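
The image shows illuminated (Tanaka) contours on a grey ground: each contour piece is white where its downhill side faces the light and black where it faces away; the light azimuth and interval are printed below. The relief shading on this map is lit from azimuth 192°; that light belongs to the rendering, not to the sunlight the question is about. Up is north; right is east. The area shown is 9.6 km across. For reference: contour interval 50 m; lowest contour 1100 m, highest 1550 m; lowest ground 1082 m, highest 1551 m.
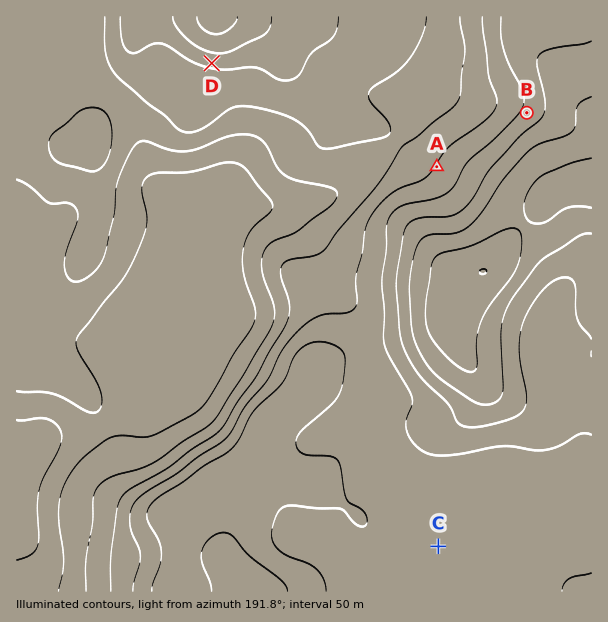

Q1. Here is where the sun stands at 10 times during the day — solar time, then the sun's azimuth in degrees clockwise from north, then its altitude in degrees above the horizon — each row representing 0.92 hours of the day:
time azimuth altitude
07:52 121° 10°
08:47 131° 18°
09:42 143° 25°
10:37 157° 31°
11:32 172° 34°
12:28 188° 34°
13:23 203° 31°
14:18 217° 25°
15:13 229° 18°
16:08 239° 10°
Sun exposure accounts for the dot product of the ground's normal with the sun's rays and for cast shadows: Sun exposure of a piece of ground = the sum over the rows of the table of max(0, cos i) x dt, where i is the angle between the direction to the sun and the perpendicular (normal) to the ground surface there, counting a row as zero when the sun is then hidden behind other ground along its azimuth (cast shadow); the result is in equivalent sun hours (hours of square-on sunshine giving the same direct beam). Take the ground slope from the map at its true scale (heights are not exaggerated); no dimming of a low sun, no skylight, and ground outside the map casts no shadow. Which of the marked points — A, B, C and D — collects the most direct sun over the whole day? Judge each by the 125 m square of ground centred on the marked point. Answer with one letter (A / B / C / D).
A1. D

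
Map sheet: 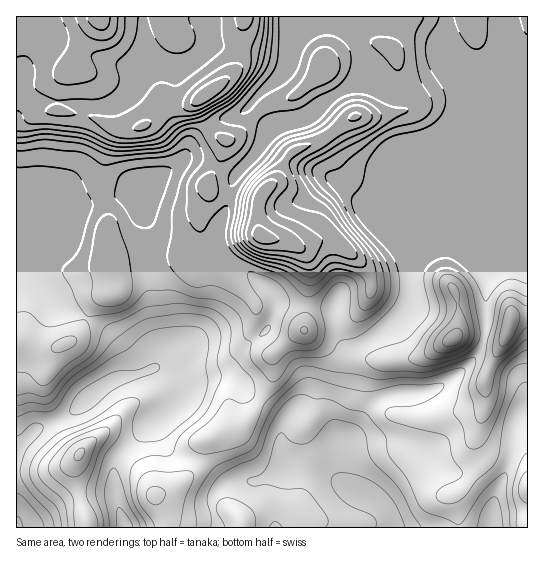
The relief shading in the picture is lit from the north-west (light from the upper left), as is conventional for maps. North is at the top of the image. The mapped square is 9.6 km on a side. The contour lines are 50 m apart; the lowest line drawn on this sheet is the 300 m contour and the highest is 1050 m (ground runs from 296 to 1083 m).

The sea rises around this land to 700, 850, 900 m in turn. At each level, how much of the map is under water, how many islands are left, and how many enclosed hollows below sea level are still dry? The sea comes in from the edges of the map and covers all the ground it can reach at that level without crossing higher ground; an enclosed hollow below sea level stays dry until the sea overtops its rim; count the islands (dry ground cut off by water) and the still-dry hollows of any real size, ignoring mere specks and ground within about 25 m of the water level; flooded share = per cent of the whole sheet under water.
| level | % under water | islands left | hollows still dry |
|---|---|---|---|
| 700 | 76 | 2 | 0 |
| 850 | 87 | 1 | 0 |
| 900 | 92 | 1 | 0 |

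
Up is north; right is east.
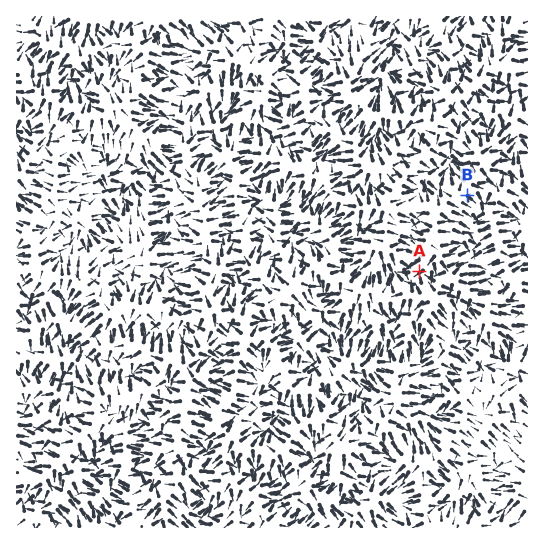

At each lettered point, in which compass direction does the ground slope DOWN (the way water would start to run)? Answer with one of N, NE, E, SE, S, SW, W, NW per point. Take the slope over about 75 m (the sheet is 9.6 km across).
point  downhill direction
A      SW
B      SE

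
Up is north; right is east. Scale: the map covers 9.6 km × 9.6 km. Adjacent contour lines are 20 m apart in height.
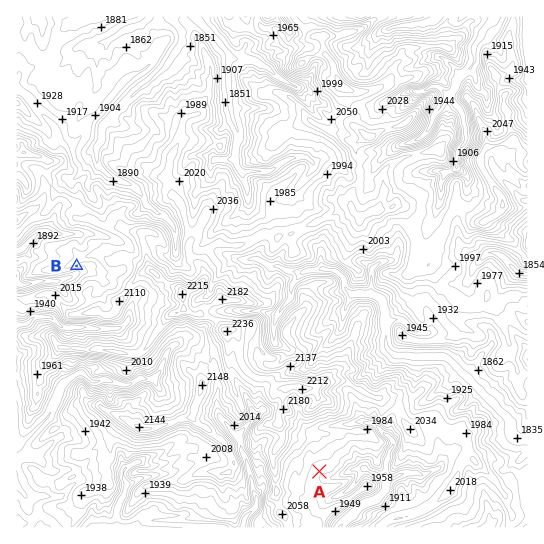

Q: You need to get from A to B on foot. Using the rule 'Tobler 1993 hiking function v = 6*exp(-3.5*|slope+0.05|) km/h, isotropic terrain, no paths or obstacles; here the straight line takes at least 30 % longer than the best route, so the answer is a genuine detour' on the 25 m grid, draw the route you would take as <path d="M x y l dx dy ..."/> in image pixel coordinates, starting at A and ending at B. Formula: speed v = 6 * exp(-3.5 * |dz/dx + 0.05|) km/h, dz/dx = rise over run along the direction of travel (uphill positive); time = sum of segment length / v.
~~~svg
<path d="M319 471l-2-1-8-8-3-1-3-3-13-27 0-5-1-3-4-4-6-10 0-4-1-3-5 0-3-1-1-2-6-10-1-2-8-4-13-13-7-13-7-7-4-8-4-4-1-3-3-2-1-3 1-5-2-4-8-4-3 0-11-6-6-6-3-2-3-2-5-3-3-7-12-6-2 0-3-2-3-2-2-2-8 0-3 2-1 0-3-2-11 0-26-13-4-3-11 0-5 3"/>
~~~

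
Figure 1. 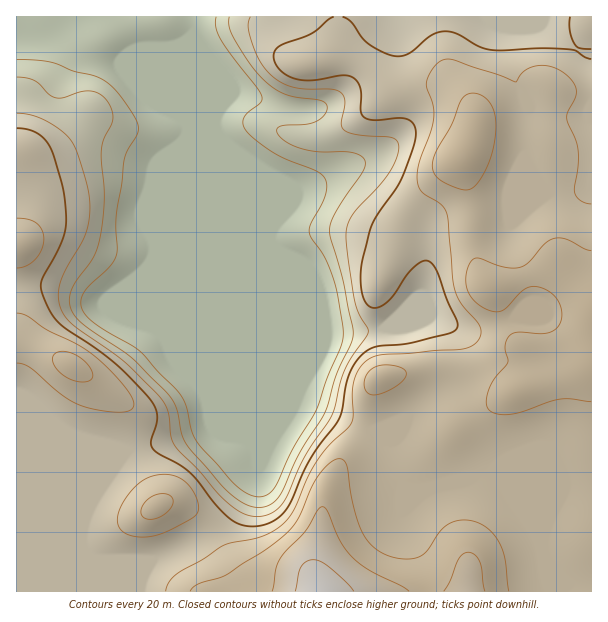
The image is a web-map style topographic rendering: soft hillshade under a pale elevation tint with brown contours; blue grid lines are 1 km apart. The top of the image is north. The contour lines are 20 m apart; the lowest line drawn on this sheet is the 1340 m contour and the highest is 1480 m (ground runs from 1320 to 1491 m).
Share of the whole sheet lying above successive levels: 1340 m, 76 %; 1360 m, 70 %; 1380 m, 65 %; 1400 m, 56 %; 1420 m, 36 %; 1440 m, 11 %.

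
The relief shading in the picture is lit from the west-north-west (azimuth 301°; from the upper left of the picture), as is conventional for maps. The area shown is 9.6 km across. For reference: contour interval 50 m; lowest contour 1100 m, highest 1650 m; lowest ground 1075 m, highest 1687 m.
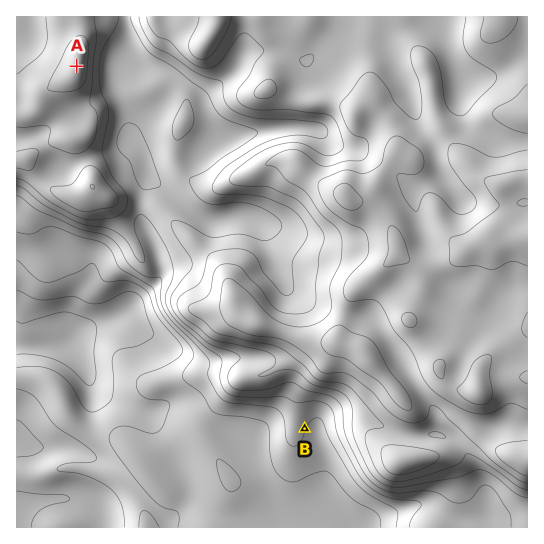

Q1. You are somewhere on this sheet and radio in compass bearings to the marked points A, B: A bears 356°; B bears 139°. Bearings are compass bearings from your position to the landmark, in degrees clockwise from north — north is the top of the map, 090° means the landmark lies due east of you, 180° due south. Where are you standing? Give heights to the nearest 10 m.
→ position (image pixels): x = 84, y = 175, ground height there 1470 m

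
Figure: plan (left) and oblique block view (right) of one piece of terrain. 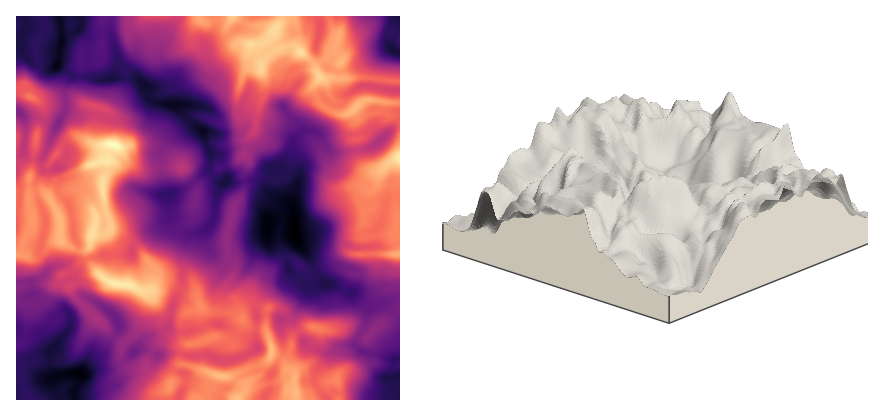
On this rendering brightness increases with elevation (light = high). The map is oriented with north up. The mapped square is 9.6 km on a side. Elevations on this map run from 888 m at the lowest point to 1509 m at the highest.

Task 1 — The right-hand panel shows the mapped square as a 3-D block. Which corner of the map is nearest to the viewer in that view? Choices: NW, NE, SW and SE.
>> SW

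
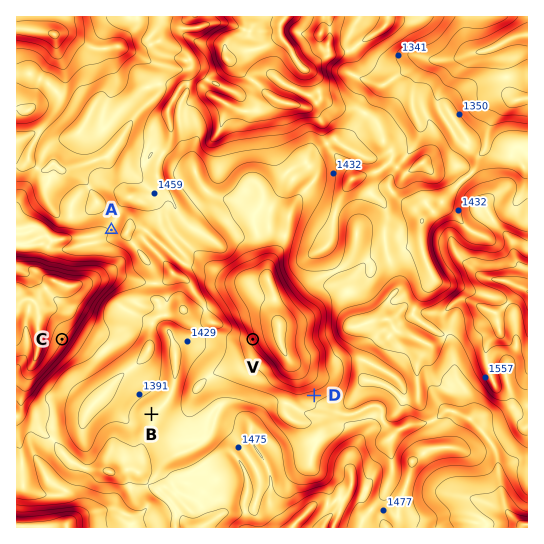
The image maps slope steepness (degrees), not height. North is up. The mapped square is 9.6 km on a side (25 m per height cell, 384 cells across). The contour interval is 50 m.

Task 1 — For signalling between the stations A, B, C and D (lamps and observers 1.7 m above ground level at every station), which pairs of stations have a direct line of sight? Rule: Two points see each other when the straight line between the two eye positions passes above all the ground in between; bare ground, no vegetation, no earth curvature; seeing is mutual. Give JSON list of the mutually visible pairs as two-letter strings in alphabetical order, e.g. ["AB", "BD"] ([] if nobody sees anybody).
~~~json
["BC", "CD"]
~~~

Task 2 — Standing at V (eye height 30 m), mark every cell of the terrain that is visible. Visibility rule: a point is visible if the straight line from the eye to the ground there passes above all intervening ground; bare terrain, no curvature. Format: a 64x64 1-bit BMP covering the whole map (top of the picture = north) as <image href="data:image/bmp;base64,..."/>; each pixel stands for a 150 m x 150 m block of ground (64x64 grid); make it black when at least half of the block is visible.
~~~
<image width="64" height="64" href="data:image/bmp;base64,Qk0+AgAAAAAAAD4AAAAoAAAAQAAAAEAAAAABAAEAAAAAAAACAAATCwAAEwsAAAIAAAAAAAAA////AAAAAAAAAAAAAAAAAAAAAAAQAAAAAAAAABgAAAAAAAAAHAAAAAAAAAAPAAAAAAAAAAPAAAAAAAAAAcAAAAAAAAABwAAAAAAAAAPAQAAAAAAAAcAAAAAAAAAB4AAAAAAAAADgAAAAAAAAACAAAAAAAAYBgAAAAAAADg8AAAAAAAAeH8AAAAAAAB//wAAAAAAAH//gAAAAAAAAf+AAAAAAAAZ/4AAAAAAAD/9gAAAAAAAP/+AAAAAAAA//4AAAAAAAH//AAAAAAAA//4AAAAAAAD//gAAAAAAAP/+AAAAAAAA//4AAAAAAAAf/AAAAAAAAD/8AAAAAAAJ//AAAAAAAA//4AAAAAAAD//wAAAAAAAf//gAAAAAAA//gAAAAAAADn+AAAAAAAAABgAAAAAAAAAAAAAAAAAAAAAAAAAAAAAAAAAAAAAAAAAAAAAAAAAAAAHAAAAAAAAAAcAAAAAAAAABQAAAAAAAAAIAAAAAAAAADwAAAAAAAAD/GAAAAAAAA/+YAAAAAAAD/9gAAAAAAAH/+AAAAAAAAP/+AAAAAAAA//YAAAAAAACH5AAAAAAAAAQAAAAAAAAAAAAAAAAAAAAAAAAAAAAAAAAAAAAAAAAAAAAAAAAAAAAAAAAAAAAAAAAAAAAAAAAAAAAAAAAAAAAAAAAAAAAAAAAAAAAAAAAAAAAAAAA=="/>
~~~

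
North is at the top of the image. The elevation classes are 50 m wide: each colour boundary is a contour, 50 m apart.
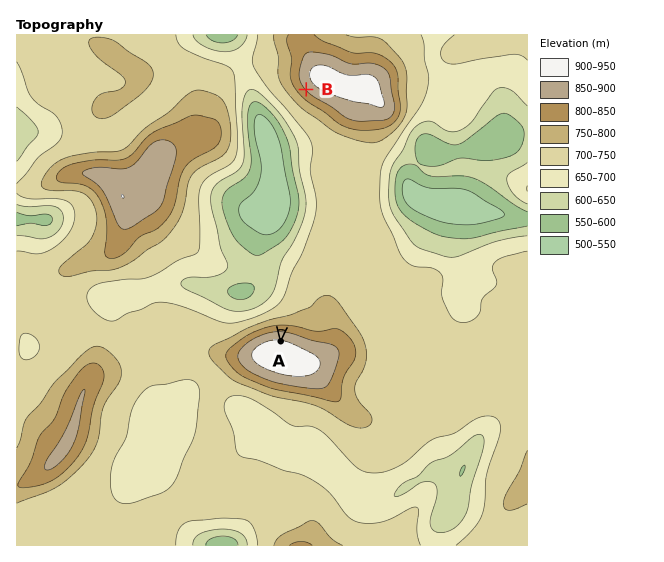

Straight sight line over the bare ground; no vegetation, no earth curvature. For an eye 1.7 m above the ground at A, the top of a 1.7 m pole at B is visible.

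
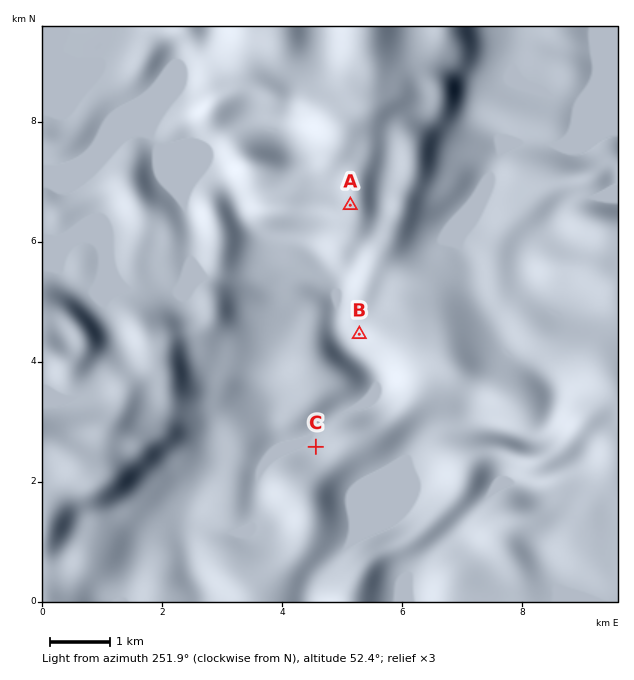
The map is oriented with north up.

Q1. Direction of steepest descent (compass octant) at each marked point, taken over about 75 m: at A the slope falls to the SW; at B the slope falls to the SW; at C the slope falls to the NW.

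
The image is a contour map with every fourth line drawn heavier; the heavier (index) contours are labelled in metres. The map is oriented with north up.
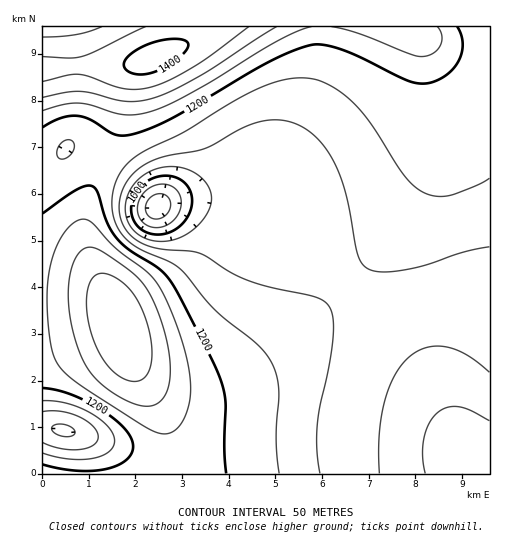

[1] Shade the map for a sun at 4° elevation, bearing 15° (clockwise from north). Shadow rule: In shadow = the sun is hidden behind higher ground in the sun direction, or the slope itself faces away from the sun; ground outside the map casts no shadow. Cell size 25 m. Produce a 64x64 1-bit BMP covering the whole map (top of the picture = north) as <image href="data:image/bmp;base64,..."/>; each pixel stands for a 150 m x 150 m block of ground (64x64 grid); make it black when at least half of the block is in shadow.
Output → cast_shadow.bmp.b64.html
<image width="64" height="64" href="data:image/bmp;base64,Qk0+AgAAAAAAAD4AAAAoAAAAQAAAAEAAAAABAAEAAAAAAAACAAATCwAAEwsAAAIAAAAAAAAA////AAAAAAAD4AAAAAAAAB/4AAAAAAAAP/wAAAAAAAD//gAAAAAAAP//AAAAAAAA//+AAAAAAAD//4AAAAAAAP//gAAAAAAA//+AAAAAAAD//wAAAAAAAP//AAAAAAAA//4AAAAAAAD//AAAAAAAAP/4AAAAAAAAP/AAAAAAAAAP4AAAAAAAAAfAAAAAAAAAB8AAAAAAAAAHgAAAAAAAAAcAAAAAAAAAAAAAAAAAAAAAAAAAAAAAAAAAAAAAAAAAAAAAAAAAAAAAAAAAAAAAAAAAAAAAAAAAAAAAAAAAAAAAAAAAAAAAAAAAAAAAAAAAAAAAAAAAAAAAAAAAAAAAAAAAAAAAAAAAAAAAAAAAAAAAB+AAAAAAAAAf+AAAAAAAAD/8AAAAAAAAP/4AAAAAAAB//wAAAAAAAP//AAAAAAAA//+AAAAAAAP//8AAAAAA////4AAAAAD////wAAAAAP////gAAAAA/////AAAAAD////+AAAAAP////8AAAAA/////4AAAAD/////wAAAAP/////gAAAA/////+AAAAD//////+AAAP///////AAA////////+AD////////8AP////////4A/////////wAAH///////AAAAf/////8AAAAH/////wAAAAH////+AAAAAH////AAAAAAH///wAAAAAAH//8AAA=="/>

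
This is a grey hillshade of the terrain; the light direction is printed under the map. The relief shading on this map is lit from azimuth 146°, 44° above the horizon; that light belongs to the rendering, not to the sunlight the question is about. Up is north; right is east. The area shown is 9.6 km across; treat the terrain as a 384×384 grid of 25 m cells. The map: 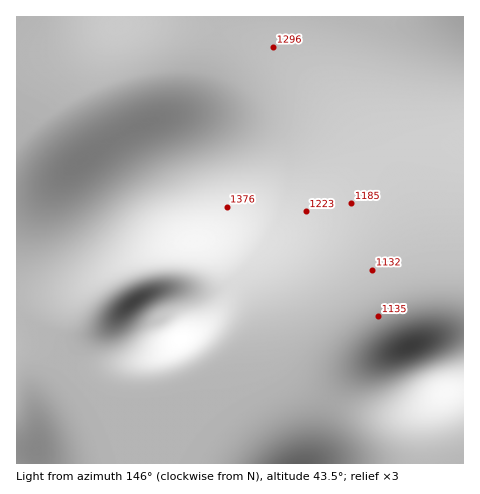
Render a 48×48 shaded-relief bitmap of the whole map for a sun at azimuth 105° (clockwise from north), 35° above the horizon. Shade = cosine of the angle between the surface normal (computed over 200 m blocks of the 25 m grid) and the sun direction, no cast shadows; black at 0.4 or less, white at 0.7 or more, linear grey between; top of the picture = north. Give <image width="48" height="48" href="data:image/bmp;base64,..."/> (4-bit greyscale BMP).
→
<image width="48" height="48" href="data:image/bmp;base64,Qk32BAAAAAAAAHYAAAAoAAAAMAAAADAAAAABAAQAAAAAAIAEAAATCwAAEwsAABAAAAAAAAAAAAAAABEREQAiIiIAMzMzAERERABVVVUAZmZmAHd3dwCIiIgAmZmZAKqqqgC7u7sAzMzMAN3d3QDu7u4A////AIdmVneImZmZmZmIh3ZlVVVniaq7uqqpmXdVVniImZmZmZmIiHdmVVZniZqqqqqpmXZEVniImZmZmZmYiId3ZmZ3iJmqqqqqqWVEVniJmZmZmZmZiIiHd3d3iImaqqqqqlQ0VniJmZmZmZmZmIiIh3d3iIiZmqu7u0Q0V4iJmZmZmZmZmYiIiIh3d3eImqvMzERFZ4iZmZmZmZmZmZmIiIh3d2Z3iavN3URFd4iZmZmZmZmZmZmYiIh3ZlVWeJvN7kRWeImZmZmZmZmZmZmZiIh3ZVREVorN71VniIiZmZqqqZmZmZmZmIiHZUMzNWm972Z3iIiIiZq7u6mZmZmZmYiHZUMiI1eb3nd4iIh3d5q93cupmZmZmYiHdlQyIjV5vHeIiIdlRXm9//3KmZmZmZiIdmVDIjRomoiIiIZTI1it///sqZmZmZmIh3ZUQ0RXiYiJmIZCATab3//+ypmZmZmYiHdmVVVmeIiJmIdCACWJvv//26mZmZmZmIh3ZmZneIiIiIdjAANorf//26qZmZmZmZiIh3d4iIiIiIh1MQFHnO//26qqqpmZmZmYiIiIiIiIiIiHZCI2is7uy7qqqqqpmZmZmYiImXd3eIiIh2VWis3dy7qqqqqqmZmZmZmZmXd3d3iImYiJq8zMy7qqqqqqqpmZmZmZmWZmZnd4mZqrvMzcy7u7u7qqqqmZmZmZmWZVVmZ4iaq7zN3dzMu7u7uqqqqZmZmZmVVVVVZniZq8zd3d3cy7u7u6qqqZmZmZmVREREVmeJq8zd3u3dzLu7u7qqqpmZmZmUQzM0RWeJq7zd7u7t3Mu7u7uqqpmZmZmUMzIzRFZ4mrzd3u7t3cy7u7uqqqmZmZmTMiIiNFZ4mrzN3u7u3cy7u7uqqqmZmZmTMiIiM0VomrvM3e7u3cy7u7uqqqmZmZmTMiEiI0Vniau83d3t3cy7u7uqqqmZmZmTMiEiI0Vniaq8zd3d3cy7u7qqqqmZmZmUMiIiI0VniJqrzN3d3cy7u7qqqqmZmZmUQyIiM0VWeJmrvMzd3Mu7u6qqqqmZmZmkQzMzM0VWeImau8zMzMu7qqqqqpmZmZqlVEMzREVWd4iaq7vMy7uqqqqqqZmZmZqlVURERFVmd4iZqqu7u7qqqqqpmZmZmZmlZlVVVVZmd4iJmqqruqqqqqqZmZmZmZmWZmZmZmZ3d4iImZqqqqqqqZmZmZmZmZmWZmd3d3d4iIiImZmZmZmZmZmZmZmZmZmWZnd4iIiIiIiIiZmZmZmZmZmZmZmZmZmWZ3eIiZmZmZmIiImZmZmZmZmZmZmZmZmWd3iImaqqqZmZiIiImZmZmZmZmZmZmZmXd3iJmaqqqqmZiIiIiZmZmZmZmZmZmZmXd4iJmqqqqqmZiIiIiJmZmZmZmZmZmZmXd4iJmqu7qqmZiIiIiImZmZmZmZmZmZmXd4iJqqu7uqmZiIiIiImZmZmZmZmZmZmXd4iZqru7uqmZiIiIiImZmZmZmZmZmZmXd4iZqru7uqmZiIiIiJmZmZmZmZmqqqqg=="/>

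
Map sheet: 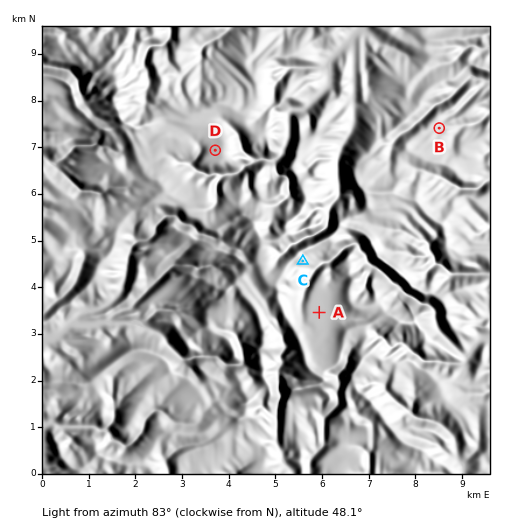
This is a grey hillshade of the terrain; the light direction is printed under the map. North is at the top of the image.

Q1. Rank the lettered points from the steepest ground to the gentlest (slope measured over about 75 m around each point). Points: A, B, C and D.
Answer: C B D A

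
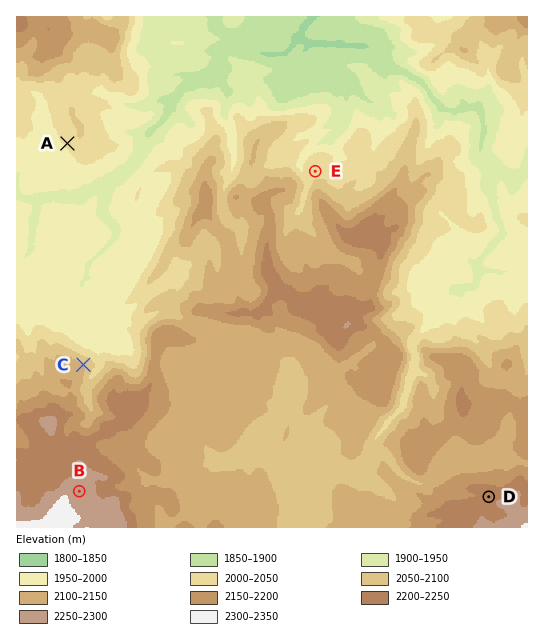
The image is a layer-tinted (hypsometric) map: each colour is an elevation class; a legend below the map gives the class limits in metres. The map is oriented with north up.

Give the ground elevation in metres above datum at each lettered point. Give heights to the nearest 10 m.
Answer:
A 2010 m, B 2260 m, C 2100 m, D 2230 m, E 2050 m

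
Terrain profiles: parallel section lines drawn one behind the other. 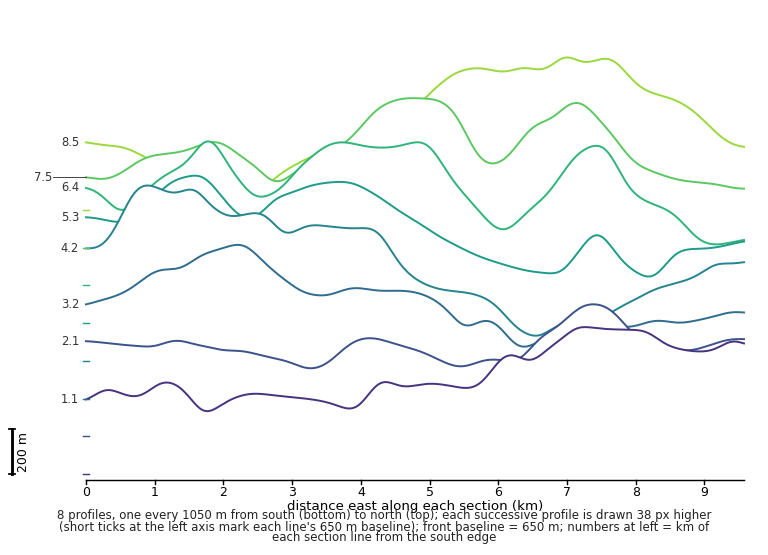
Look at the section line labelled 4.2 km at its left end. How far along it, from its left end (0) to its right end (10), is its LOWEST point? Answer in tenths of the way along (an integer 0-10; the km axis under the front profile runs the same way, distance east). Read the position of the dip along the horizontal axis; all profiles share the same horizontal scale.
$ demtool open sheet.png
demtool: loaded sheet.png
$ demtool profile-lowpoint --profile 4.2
7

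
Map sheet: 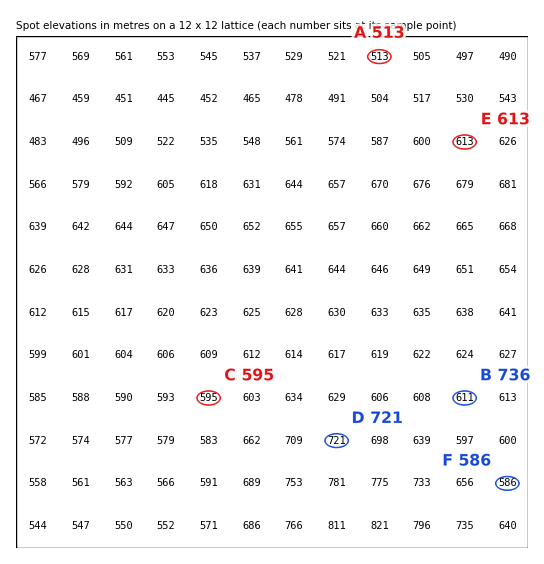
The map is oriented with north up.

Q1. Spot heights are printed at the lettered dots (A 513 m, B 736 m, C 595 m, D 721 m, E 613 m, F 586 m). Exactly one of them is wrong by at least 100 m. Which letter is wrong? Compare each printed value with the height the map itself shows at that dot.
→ B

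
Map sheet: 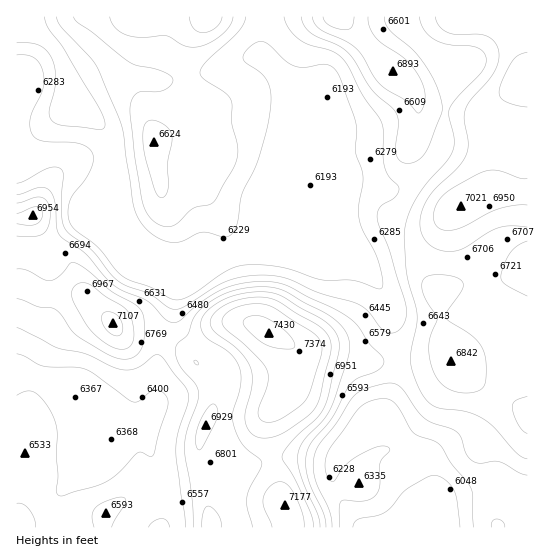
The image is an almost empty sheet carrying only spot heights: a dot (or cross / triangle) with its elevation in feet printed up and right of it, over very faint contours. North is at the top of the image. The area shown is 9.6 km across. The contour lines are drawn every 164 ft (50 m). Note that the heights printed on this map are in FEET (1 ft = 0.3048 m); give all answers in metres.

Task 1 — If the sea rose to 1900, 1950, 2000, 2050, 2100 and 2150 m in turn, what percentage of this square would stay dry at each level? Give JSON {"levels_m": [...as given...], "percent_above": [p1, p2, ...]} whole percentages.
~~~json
{"levels_m": [1900, 1950, 2000, 2050, 2100, 2150], "percent_above": [79, 60, 40, 24, 10, 5]}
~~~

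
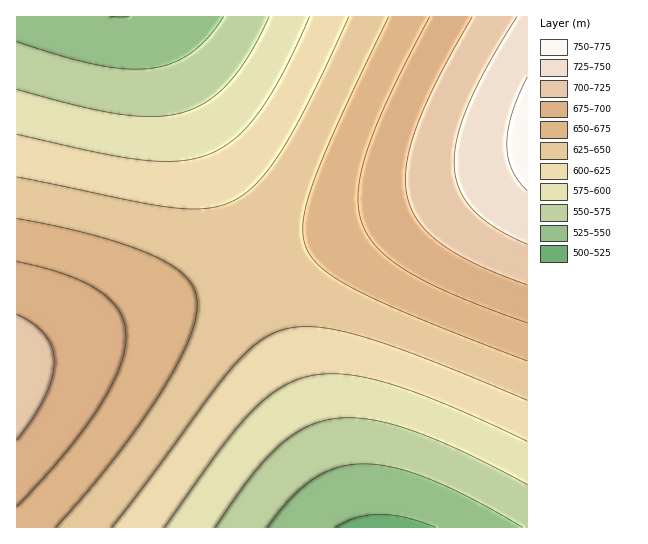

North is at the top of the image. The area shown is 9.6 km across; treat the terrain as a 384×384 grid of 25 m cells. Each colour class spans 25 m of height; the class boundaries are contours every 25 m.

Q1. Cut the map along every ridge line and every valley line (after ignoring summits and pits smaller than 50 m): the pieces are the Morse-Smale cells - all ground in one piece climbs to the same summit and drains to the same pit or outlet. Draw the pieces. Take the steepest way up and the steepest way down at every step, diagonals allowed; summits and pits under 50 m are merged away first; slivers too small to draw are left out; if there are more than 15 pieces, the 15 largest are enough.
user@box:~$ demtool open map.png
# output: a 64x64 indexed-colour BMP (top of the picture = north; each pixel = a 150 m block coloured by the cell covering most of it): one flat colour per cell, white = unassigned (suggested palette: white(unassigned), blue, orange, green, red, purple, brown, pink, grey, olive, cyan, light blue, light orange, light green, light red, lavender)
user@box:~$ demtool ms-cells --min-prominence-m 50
<image width="64" height="64" href="data:image/bmp;base64,Qk12CAAAAAAAAHYAAAAoAAAAQAAAAEAAAAABAAQAAAAAAAAIAAATCwAAEwsAABAAAAAAAAAA////ALR3HwAOf/8ALKAsACgn1gC9Z5QAS1aMAMJ34wB/f38AIr28AM++FwDox64AeLv/AIrfmACWmP8A1bDFADMzMzMzMzMzMzMzMzMzMzMzMzMzMxERERERERERERERMzMzMzMzMzMzMzMzMzMzMzMzMzMzEREREREREREREREzMzMzMzMzMzMzMzMzMzMzMzMzMzERERERERERERERETMzMzMzMzMzMzMzMzMzMzMzMzMzMRERERERERERERERMzMzMzMzMzMzMzMzMzMzMzMzMzMREREREREREREREREzMzMzMzMzMzMzMzMzMzMzMzMzMxERERERERERERERETMzMzMzMzMzMzMzMzMzMzMzMzMzERERERERERERERERMzMzMzMzMzMzMzMzMzMzMzMzMzEREREREREREREREREzMzMzMzMzMzMzMzMzMzMzMzMzMRERERERERERERERETMzMzMzMzMzMzMzMzMzMzMzMzMRERERERERERERERERMzMzMzMzMzMzMzMzMzMzMzMzMxEREREREREREREREREzMzMzMzMzMzMzMzMzMzMzMzMzERERERERERERERERETMzMzMzMzMzMzMzMzMzMzMzMzERERERERERERERERERMzMzMzMzMzMzMzMzMzMzMzMzMREREREREREREREREREzMzMzMzMzMzMzMzMzMzMzMzMxERERERERERERERERETMzMzMzMzMzMzMzMzMzMzMzMxERERERERERERERERERMzMzMzMzMzMzMzMzMzMzMzMzEREREREREREREREREREzMzMzMzMzMzMzMzMzMzMzMzERERERERERERERERERETMzMzMzMzMzMzMzMzMzMzMzMRERERERERERERERERERMzMzMzMzMzMzMzMzMzMzMzMxEREREREREREREREREREzMzMzMzMzMzMzMzMzMzMzMxEREREREREREREREREREUMzMzMzMzMzMzMzMzMzMzMzERERERERERERERERERERREQzMzMzMzMzMzMzMzMzMzERERERERERERERERERERFEREQzMzMzMzMzMzMzMzMzMREREREREREREREREREREURERERDMzMzMzMzMzMzMzMxERERERERERERERERERERRERERERDMzMzMzMzMzMzMxERERERERERERERERERERFEREREREREMzMzMzMzMzMzEREREREREREREREREREREUREREREREREQzMzMzMzMzERERERERERERERERERERERREREREREREREQzMzMzMzMRERERERERERERERERERERFERERERERERERERDMzMzMxEREREREREREREREREREREURERERERERERERERDMzMxERERERERERERERERERERERREREREREREREREREREMzERERERERERERERERERERERFEREREREREREREREREREMREREREREREREREREREREREUREREREREREREREREREQiIRERERERERERERERERERERRERERERERERERERERERCIiIhERERERERERERERERERFERERERERERERERERERCIiIiIhEREREREREREREREREUREREREREREREREREREIiIiIiIiERERERERERERERERREREREREREREREREREQiIiIiIiIiERERERERERERERFEREREREREREREREREQiIiIiIiIiIiIREREREREREREURERERERERERERERERCIiIiIiIiIiIiIRERERERERERRERERERERERERERERCIiIiIiIiIiIiIiIhERERERERFEREREREREREREREREIiIiIiIiIiIiIiIiIiEREREREUREREREREREREREREQiIiIiIiIiIiIiIiIiIiERERERREREREREREREREREQiIiIiIiIiIiIiIiIiIiIiIRERFERERERERERERERERCIiIiIiIiIiIiIiIiIiIiIiIREURERERERERERERERCIiIiIiIiIiIiIiIiIiIiIiIiIhREREREREREREREREIiIiIiIiIiIiIiIiIiIiIiIiIiJEREREREREREREREQiIiIiIiIiIiIiIiIiIiIiIiIiIkREREREREREREREQiIiIiIiIiIiIiIiIiIiIiIiIiIiRERERERERERERERCIiIiIiIiIiIiIiIiIiIiIiIiIiJEREREREREREREREIiIiIiIiIiIiIiIiIiIiIiIiIiIkREREREREREREREIiIiIiIiIiIiIiIiIiIiIiIiIiIiREREREREREREREQiIiIiIiIiIiIiIiIiIiIiIiIiIiJEREREREREREREQiIiIiIiIiIiIiIiIiIiIiIiIiIiIkRERERERERERERCIiIiIiIiIiIiIiIiIiIiIiIiIiIiREREREREREREREIiIiIiIiIiIiIiIiIiIiIiIiIiIiJEREREREREREREIiIiIiIiIiIiIiIiIiIiIiIiIiIiIkREREREREREREQiIiIiIiIiIiIiIiIiIiIiIiIiIiIiREREREREREREQiIiIiIiIiIiIiIiIiIiIiIiIiIiIiJERERERERERERCIiIiIiIiIiIiIiIiIiIiIiIiIiIiIkREREREREREREIiIiIiIiIiIiIiIiIiIiIiIiIiIiIiREREREREREREIiIiIiIiIiIiIiIiIiIiIiIiIiIiIiJEREREREREREQiIiIiIiIiIiIiIiIiIiIiIiIiIiIiIkREREREREREQiIiIiIiIiIiIiIiIiIiIiIiIiIiIiIi"/>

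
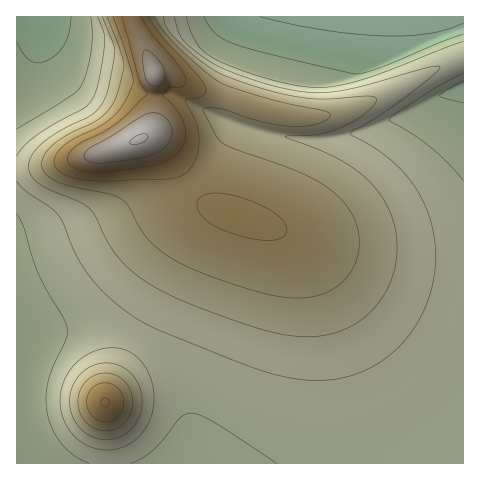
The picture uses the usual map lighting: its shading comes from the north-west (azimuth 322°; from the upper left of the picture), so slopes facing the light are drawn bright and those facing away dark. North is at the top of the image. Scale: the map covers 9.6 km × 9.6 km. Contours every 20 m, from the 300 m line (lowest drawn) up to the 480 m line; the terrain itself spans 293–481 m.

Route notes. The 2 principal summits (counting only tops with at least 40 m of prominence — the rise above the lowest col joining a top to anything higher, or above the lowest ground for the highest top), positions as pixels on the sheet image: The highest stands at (139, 139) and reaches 481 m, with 188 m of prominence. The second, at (105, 403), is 441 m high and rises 86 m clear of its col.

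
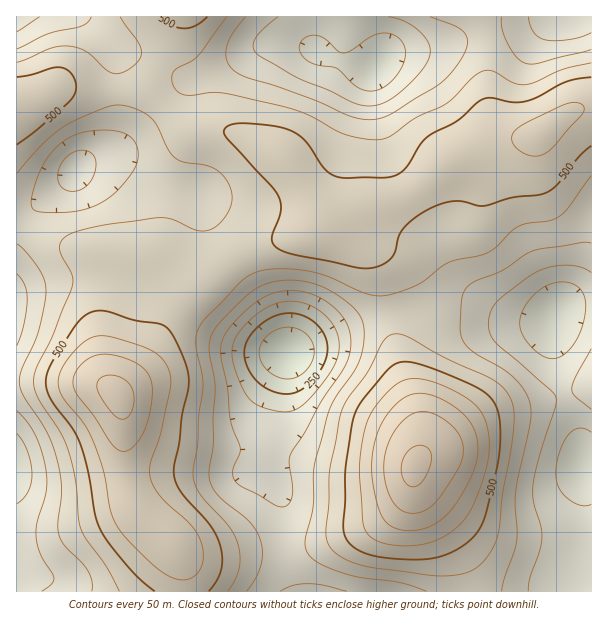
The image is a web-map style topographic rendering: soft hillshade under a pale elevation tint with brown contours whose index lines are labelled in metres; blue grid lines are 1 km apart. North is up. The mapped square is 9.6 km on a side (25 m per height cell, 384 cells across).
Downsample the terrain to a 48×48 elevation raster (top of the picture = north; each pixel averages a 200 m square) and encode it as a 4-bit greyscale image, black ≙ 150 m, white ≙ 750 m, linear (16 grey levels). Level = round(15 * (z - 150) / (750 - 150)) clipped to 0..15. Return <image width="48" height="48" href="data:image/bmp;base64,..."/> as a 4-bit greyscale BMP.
<image width="48" height="48" href="data:image/bmp;base64,Qk32BAAAAAAAAHYAAAAoAAAAMAAAADAAAAABAAQAAAAAAIAEAAATCwAAEwsAABAAAAAAAAAAAAAAABEREQAiIiIAMzMzAERERABVVVUAZmZmAHd3dwCIiIgAmZmZAKqqqgC7u7sAzMzMAN3d3QDu7u4A////AEVVVmeImZqpmHZlVVVVVmZmd3d3ZlVEREVVVneJmqqqmHdmVWZmd3d3iId3ZlVEREVVZniJqru6mIdmZmZ3iIiJiIiHdlVUREVWZ3iaq7u6mIdmZmeImZqqmZiIdmVUREVmd4mqu7uqmHdmZmeJmqu7qqmIdmVUREVmeImru7upiHZmVmeJqrvMu6qYdmVUREVWeJqru6qZh2ZlVWeJq7zMzLqYdmVURERWeJq7uqmYdmVVVWeJq83d3LupdlVERDRWeJq7uqmHZlVVVWeJq83u3cuphlVEMzRWeJq7qpmHZVVVVWeJq83u7cy5h2VDMzRWeJq7qpmHZVVVVWeJq83u7dy6h2VDMzRWiau7upmHZVVVVWeJq83u7dy6h2VEM0VniavMuqmHZVVVVWZ4q83e7dy6l2VUM0VnibvMu6mHZVVVVVZ4mszd3dy6l2ZURFZ4mrzMy6mHZVRERFZ4mrzN3MuqmHZVRGeJq8zdy6mHZURDNEV4mqvMzLuph3ZVVWeKvM3dy6mYZUQzMzVniaq7u6qZh2ZVVWiavM3cy6qYZUMiIiRWeJqqqpmIdmVVVmeavMzMu6mXZTIhESNFeImZmYh3ZlVEVWeJq7y7uqmHZDIQABI1Z4iYiHdmZURERVZ4mru6qpmHZDIRABI0Z4iId3ZlVEQzRVZ4maqpmZmHZUMhERI1Z3d3d2ZlVEMzNFZ4iZmZmZiIdlQyIiNFZ3d3d2ZVRDMzNFZniJmYiJmId2VDMzRWZ3d3d2ZlVEMzNFVniIiIiImYh3ZURFVmd3d3d3ZlVUMzNFZneIiIiIiZiHdmZmZ3iIiHd3ZmVVRERFZneIiIiIiIiIh3d3iIiYiIh3d2ZlVERWZ3iIiIiIiIiIiIiImZmZmIiHd3dmZVVWd3iIiIiIiIiIiJmZmZmZmYiIiId2ZmZmd3iIiIiIiIiIiZmaqpmZmYiIiIh3d3Zmd3d3iIiIh3eIiJmaqpmZmZiIiIiHd3d2ZmZ3d3d3d3d4iJmaqpmZmZmZmZiIiId2ZmZmZ3d3d3d4iJmZmZmZmZmZmZmYiId3ZlVVZmd3d3d4iJmZmZmZmZmZmZmZmYh3ZlVVZmZ3d3eIiZmZmZmZmZmpmZmZmZiIdlVVVmZ3d3iImZqZmYiIiZmqqqqqqpmId2VVVmZ3iIiJmZqZmIiIiJmqqqqqqqmZh3ZmZmd4iIiZmZmZiIiIiJmaqqqqqqmZmIdmZmd4iImZmZmYiHd3eImZmqqqqqqqmYh3d3eIiIiZmIiId3Zmd4iJmZqqqqqqqZmIh4iIiIiIiId3ZmVVZnd4iZmZmqqqmZmIiIiIh4iHd3dmZVREVWZ3iJiImZqpmZmYiIiId3d3ZmZVVEQzRVZneIh3iJmYmZmIh4iId3d2ZlVEREMzNFVmd3d3d4iHiIiId3iIiHdmVVREREMzNEVWZ3dmZmd2d3d3d3iIiIdmVVREREQzNEVWZ3ZmVVZlZmd3d3iIiId2VVRERERERFVmZ3ZlVVVVVWZmd4iJmZh2ZVVERFVVVVZmd3ZlVERA=="/>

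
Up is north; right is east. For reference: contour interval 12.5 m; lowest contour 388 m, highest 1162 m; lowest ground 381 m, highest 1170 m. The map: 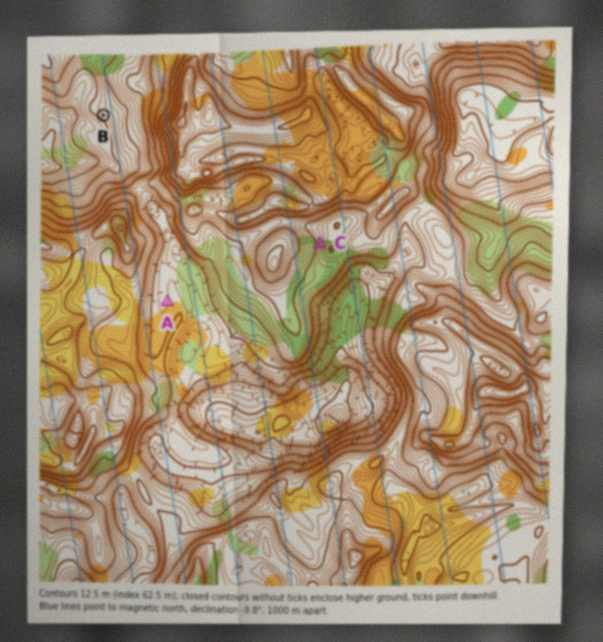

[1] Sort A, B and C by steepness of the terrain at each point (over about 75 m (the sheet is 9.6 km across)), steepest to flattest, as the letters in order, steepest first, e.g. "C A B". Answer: C B A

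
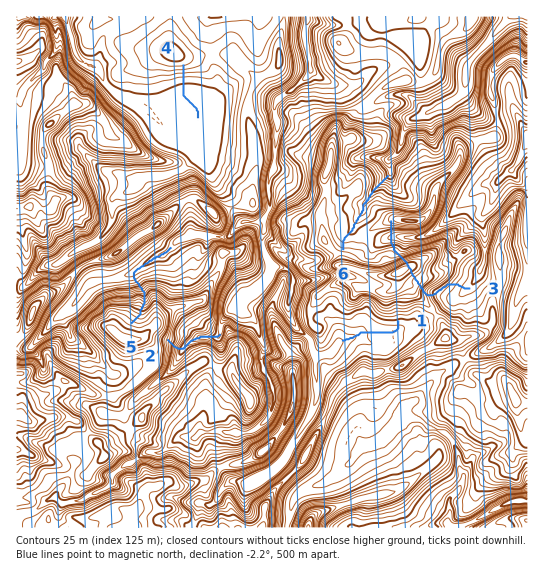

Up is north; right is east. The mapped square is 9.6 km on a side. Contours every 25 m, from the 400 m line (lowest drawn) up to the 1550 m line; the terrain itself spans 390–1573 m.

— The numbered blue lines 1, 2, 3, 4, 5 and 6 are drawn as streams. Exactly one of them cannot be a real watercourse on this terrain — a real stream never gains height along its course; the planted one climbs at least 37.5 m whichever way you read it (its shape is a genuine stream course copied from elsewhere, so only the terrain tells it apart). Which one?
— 3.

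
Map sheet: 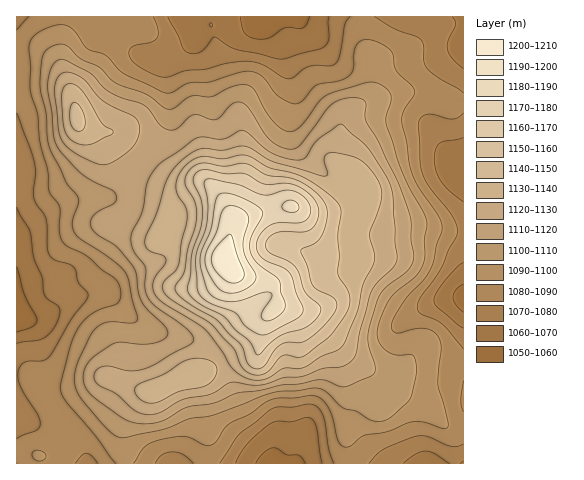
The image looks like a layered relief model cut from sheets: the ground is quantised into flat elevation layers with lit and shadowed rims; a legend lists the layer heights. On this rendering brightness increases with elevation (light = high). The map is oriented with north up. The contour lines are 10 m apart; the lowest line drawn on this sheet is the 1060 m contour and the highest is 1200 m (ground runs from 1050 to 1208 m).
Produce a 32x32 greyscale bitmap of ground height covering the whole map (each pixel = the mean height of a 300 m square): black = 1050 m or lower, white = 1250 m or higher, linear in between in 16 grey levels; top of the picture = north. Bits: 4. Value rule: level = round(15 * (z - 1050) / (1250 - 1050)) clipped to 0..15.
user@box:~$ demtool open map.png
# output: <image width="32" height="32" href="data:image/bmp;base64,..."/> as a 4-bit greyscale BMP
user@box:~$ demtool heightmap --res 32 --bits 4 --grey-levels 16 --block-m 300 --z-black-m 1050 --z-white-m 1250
<image width="32" height="32" href="data:image/bmp;base64,Qk12AgAAAAAAAHYAAAAoAAAAIAAAACAAAAABAAQAAAAAAAACAAATCwAAEwsAABAAAAAAAAAAAAAAABEREQAiIiIAMzMzAERERABVVVUAZmZmAHd3dwCIiIgAmZmZAKqqqgC7u7sAzMzMAN3d3QDu7u4A////ADMzIjMzIiMiERERIzIiESIzMzM0MzMzMiERESMzIiIiIjMzRERDMzMiERIzMzMzMyIzNEVVVERDMiIiNERDMzMiM0RVZmVVVEMzMzREREMyIzNFVmZmZlVVRERERERDMiMzRVVWZnZmd2ZlVVVEQzIiI0VVVVZmZoh3dmVUREMyIiM0RVVVVmeIh3dmVENDMhESNERERVZ4mZiIdlQzMzIBEjM0RFZniZqpmIdkMzIhERIjM0VniZqqqpiHZUMiEREiIjNGeIqrqqmId2VEMhERIiMzRmeKvLqph3dmVUMhEiIzRFZnisy5mId3ZmVDIhIjNEVWZ4q7qYiHd2ZlQzISI0RVVmd5u6mIiHdmZUQyIjNFVVZneau6mZh3ZmVEMiIzREVWZ3mqqqqYd2ZlQyIiNERFVWeJqpmZh3Z2ZTIhIjRFVVVniZmIh3ZmdlQyESI0VVVVVnd3d2ZmZmZUMhEjRWZlVVVmZmZVVmZlQzIRI0Z2ZlVVVVVVREVVVUMiIiNGdmZVRFVVVENEVVRDIiIjVnZVVERERUQzNFVUQzIiM1ZlVEQzREREMzNEREMzMjRWVUMzIzMzMzIzMzQzMiIzRUQzIiIiIjIiIiMzMzIiM0QzMiIiEiIRERIiMzMiITMzMzMiIhERERERIjMyIiEjMzIzMiERERARESIiIiIh"/>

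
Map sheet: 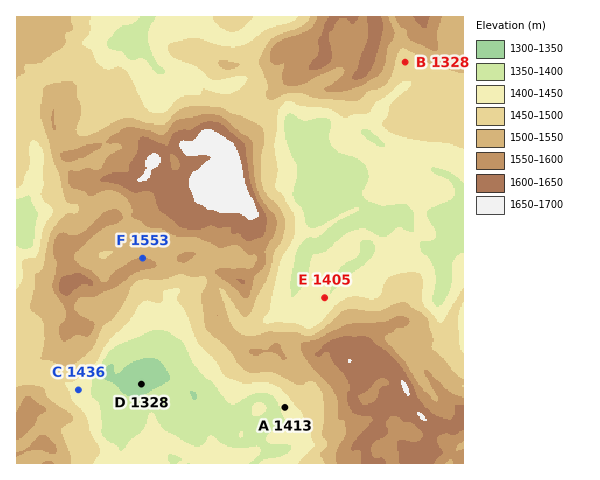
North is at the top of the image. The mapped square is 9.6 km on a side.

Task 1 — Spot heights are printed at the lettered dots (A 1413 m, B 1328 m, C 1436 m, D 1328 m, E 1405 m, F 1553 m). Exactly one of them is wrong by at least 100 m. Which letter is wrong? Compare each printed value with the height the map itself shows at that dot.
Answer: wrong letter B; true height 1478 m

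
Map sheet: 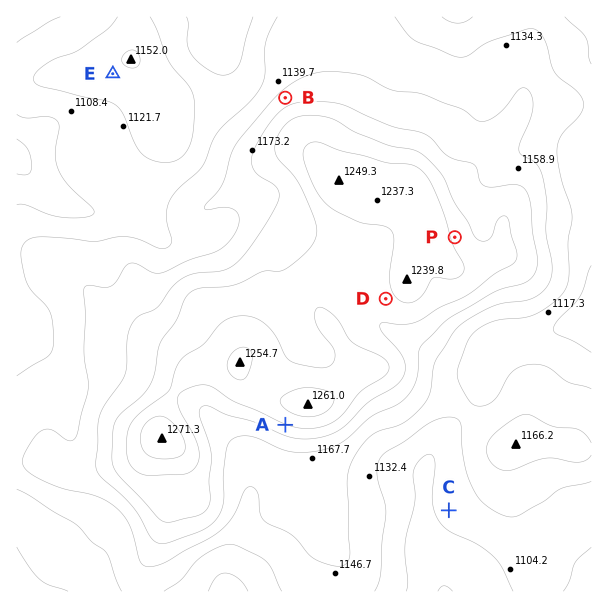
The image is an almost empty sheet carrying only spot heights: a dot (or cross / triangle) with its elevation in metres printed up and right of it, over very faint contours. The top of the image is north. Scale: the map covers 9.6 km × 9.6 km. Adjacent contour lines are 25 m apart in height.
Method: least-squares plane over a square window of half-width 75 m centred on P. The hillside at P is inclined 5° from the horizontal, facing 72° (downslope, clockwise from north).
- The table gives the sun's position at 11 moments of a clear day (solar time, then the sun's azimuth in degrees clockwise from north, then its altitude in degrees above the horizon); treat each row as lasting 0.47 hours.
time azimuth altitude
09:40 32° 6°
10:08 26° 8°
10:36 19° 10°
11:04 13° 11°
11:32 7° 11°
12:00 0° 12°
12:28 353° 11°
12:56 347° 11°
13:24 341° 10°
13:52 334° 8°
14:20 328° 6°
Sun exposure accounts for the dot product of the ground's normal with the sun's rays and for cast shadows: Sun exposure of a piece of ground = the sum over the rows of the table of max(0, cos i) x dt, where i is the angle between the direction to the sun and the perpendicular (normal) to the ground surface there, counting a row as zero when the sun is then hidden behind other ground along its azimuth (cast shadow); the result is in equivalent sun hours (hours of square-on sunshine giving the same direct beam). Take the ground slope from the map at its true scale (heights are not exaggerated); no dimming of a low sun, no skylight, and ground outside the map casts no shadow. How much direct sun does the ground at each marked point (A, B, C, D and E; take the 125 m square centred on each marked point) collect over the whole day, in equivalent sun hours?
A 0.2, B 1.2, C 0.8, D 0.7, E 0.7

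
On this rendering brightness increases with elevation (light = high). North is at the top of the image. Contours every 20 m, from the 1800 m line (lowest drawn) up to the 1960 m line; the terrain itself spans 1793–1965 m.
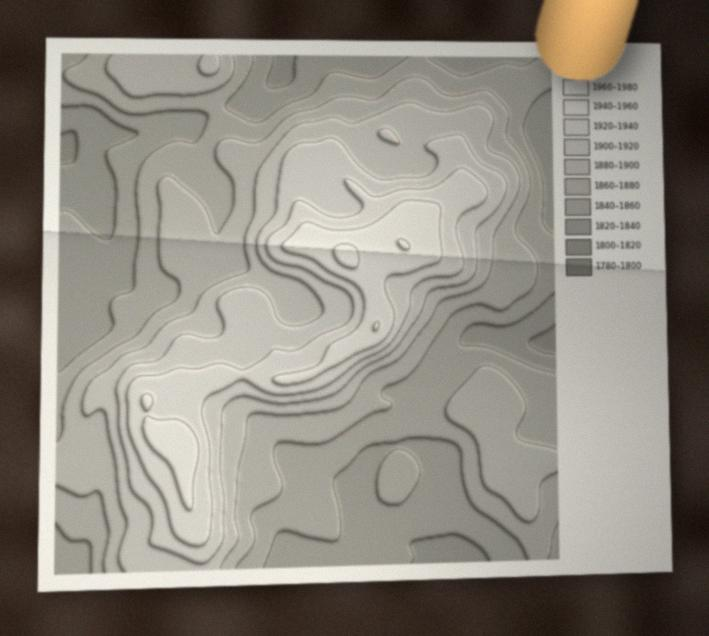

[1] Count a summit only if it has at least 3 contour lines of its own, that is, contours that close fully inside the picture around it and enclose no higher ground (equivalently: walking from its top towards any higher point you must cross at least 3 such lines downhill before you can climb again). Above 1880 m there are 1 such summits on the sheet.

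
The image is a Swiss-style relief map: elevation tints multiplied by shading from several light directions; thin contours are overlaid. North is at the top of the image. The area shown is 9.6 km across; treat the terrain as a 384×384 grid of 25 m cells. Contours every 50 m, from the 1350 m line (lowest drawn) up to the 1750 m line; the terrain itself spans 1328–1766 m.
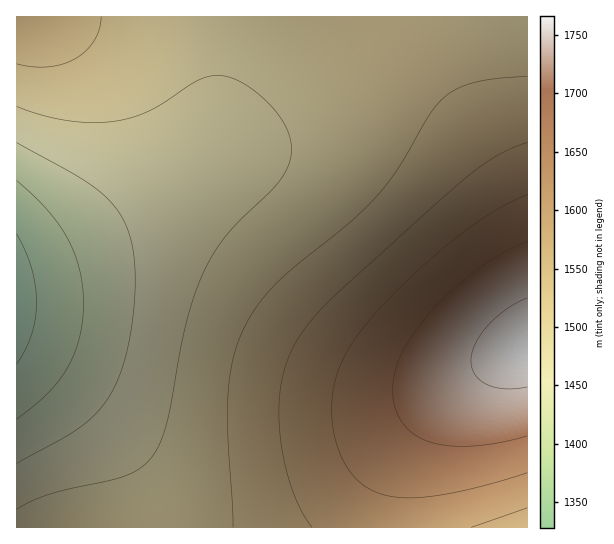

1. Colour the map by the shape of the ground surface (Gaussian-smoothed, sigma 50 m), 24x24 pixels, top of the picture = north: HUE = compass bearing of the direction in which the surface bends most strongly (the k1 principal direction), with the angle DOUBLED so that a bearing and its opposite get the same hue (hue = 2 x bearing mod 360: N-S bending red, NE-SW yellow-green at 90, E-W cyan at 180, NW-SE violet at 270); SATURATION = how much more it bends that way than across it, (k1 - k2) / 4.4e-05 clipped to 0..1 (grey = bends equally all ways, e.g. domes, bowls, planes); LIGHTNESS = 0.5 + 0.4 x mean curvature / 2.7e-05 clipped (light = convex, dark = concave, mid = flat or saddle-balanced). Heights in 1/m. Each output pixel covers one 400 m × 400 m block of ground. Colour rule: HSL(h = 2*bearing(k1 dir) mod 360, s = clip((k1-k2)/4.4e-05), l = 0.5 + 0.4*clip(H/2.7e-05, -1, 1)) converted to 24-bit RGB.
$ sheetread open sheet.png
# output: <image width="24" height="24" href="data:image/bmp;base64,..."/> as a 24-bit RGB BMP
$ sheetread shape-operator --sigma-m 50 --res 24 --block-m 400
<image width="24" height="24" href="data:image/bmp;base64,Qk32BgAAAAAAADYAAAAoAAAAGAAAABgAAAABABgAAAAAAMAGAAATCwAAEwsAAAAAAAAAAAAA8e/Z48m42ZCQ1mF+1i92uht3mBFzeAptcgtriRNwpBx2wyN52jN741OB7HCK9IqV95Gc9Iaa7nmT5GyH02J2vFxfoHZZdotN6Na24aOU4Wt35T1u5BVvxA11owp4hAh4fg57jxuCpCmJuzaOyk6P1WiT4oCb7pWk9Jus9ZGt9Iaq73qi5XGX1WuHvmlypYNo4baQ4ndt6UVd8B1d5QhnygZyrQd7kgqDixSLlyaUpTidtUqkvGWiyXul2I2r552z8aK69Zu+95K+9Yq78YO0536q132cwYCJ3JFm5ExF7iJB8gdL4QNezARutQp9nxGMkx6XlDOdmkimo1+tsne0wIm40Je84KPB7abI9KHN+J7Q+ZvQ95jN8pbI6ZbA2pm02Ww85Sgf5w4p4gY+2AVTyglouhF9qByUmC2gjESjhVepiG6sloGzrJG9x5zL2qXR6afW8qbc+Kjg+qri+63i+LHg9LTd7LfXyFQiyyYWzQ4bzQswyg1IxBRhuR97rS6ZlkKlflWocWesdHi0goa8k4/DrprMyqLY5aXm8anr+LDu+7nw/MPx/Mzy+tHx99TuqUsZri4TsxgRtxMhuRo7uCVYsjV4qkibilumbGmrb4O2dZLBfpnIiJjNlJLTsJnbzqDn5arx87f4+8b7/c77/M/6+9D4+dL1j0gRlDwRmzMVoS0epiorpzxNo1JznWqbdHWkc5G2cqHEdKjPeajVgKLZh5bdk4zitJfq0qny5rz48s/89c799879+M/899H6gUsQh0wUjk8clFUpl147lmpSknxtf5WOeaqrcbe+bb3LbLzTbrbYcaradJncd4PhkYTmuJrs07Dy58j479H68tH69NH69tL5glYTh2IZjW8jkoAxl5JBi5pTdqFhaqt0abmQZMSnX8u6Xc/LW8fRXLXRXZ7QXYHSanDUlIPYt5nf0q/o5sXw8db19db19dbyimsUj38blJUliJwveaU6aa9DVrpKU8FeVcd3UsuMTs2dS82sSMu6R8THR6jERYjCVXXAcXbAmInGuZ7Q07Lb5sXm8Nns8tnqmIkTlJ0agqUhcK4nXrosSsYvOs81PtNJQdNeQNFwPM5+OMmKOcCVO7afPayrPo6lSIGlYoSnfoionpWwvaa/0LTG38PQ7NTcpqwOi7IUcrsYWsUbRNAcMNoeIeAhKt82LttGLdRUL8hfMrloNKtuNp1zOJF5OIiCQYiIVI+IaZaIg5qJpaeVuq2hzbat3sG7pMcFgcwKYtQMRd0NLeQNGuoPEusWGOgjH9sxJ8k9K7dFL6ZKMJVMMYdOMXpRMHBVNXJWQH9US45RZJ5YiKtqqbd9xcGO1MKemt4AdOYAUO0AMfIAGPUACfQDCe0QEuAcHM0lJbgsKqQuLJIvLIEuKnIuKGYuJlwwJmEvK3MqPIcvUZw1bLE8jMBLrshizdF4i/AAZfUAQ/gAJvkAEPcAAPMABecOEdEZHbkeLKMlNo8oOn4oOW8mNGIiLFYeI04bIlMYKWcYM30YQZQaVKsdbcIijtYsr9lIfP8UWP8UOP8RGv8LA/8HAPgSCuEhGMMrJqYtNZEuQoAwR3IuRWcqP10lNlYgKlAbJVcXJ2oUK4ARMpYQPawRTsIUZtYah98sev9GWf8+OP8zJv81F/84Cvo7FN1HJLhQM5lOPoRFSXZBUW0/Umc7TWM1Q2EvNWEoKWwhI4AaIJQVIKgSJbsSMMwUQ9oZYt8oh/93Zv9oVP9nP/9mKv1lHvFpH9dwLa50PY9vSnpiUW1WWmdRXmdNWmhHUGxAP3Q3K4MrIZcmGqohFbwdE8oZFdYVJ90aRt0mpP+ojP+fcv+XWfyTQ/SSMeeUKdGbMqmbPoWLTnB6WWRtX19nZ2ZfZm1aXHdTSIdGN5xBKLA9HsI7GM84Fdk0GN0vHt0oM9cozf7Ys/zMlPnBdvS7W+y5Q9++MM7JMYypOGSRR1eEU1J9ZVt4bmV1bXRuZYRmVpxdQrZZMMpYI9hYHOFWGuRTHuBNJ9ZFM8Y40frk0frps/Xhke7ccOXdUczaNJ7PKmWxLUWdPD6UVEmPZ1aNcmSKdHaHdZOEaqx7WsN5SNJ8O919MuF7LuB3LthvNMliQq9T0/jx1Pf1zfP1p+DtgcTjW57bNGzVIDy/ISatPDGnVEGkZlGicWWfeoCchKWhgbqZdMyYY9icVN6eSN+eQdqZP86QRbaCVZFt1O731On31OX3t8vxi6LpX3HjMDniGRTTJhbAPye7Uzq5Y1C2cGuwgo6vkbW4lsmzjda0e925auC9XN2+UtS7TcO1UqCjWWN+"/>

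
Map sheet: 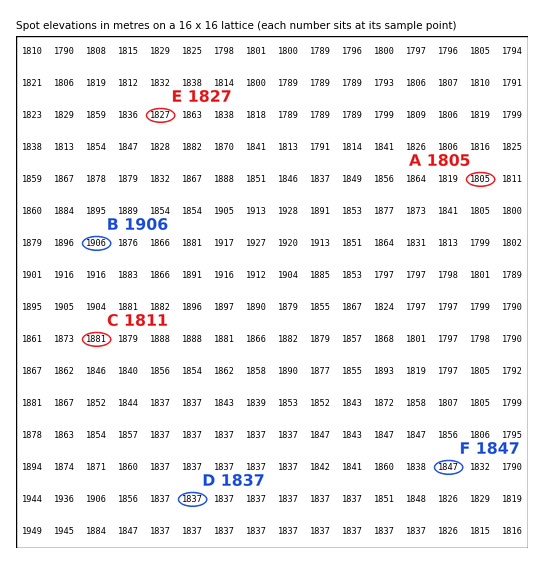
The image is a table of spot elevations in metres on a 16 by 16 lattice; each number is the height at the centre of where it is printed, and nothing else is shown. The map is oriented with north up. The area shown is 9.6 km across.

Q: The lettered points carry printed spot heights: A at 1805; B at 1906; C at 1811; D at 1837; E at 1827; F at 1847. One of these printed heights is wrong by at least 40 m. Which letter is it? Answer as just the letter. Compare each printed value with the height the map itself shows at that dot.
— C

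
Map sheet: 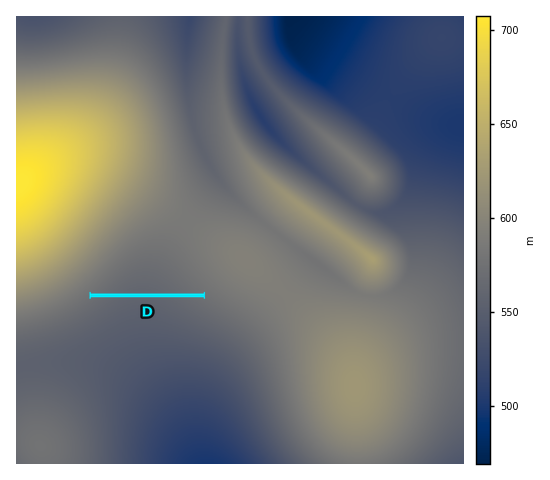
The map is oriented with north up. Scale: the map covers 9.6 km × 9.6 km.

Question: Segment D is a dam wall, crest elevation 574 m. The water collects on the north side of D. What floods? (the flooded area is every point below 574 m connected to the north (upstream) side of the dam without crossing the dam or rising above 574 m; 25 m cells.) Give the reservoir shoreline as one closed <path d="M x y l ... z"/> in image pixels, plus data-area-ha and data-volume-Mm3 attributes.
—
<path d="M154 258l-9 0-13 4-12 8-26 23 105 0-28-27-7-5-10-3z" data-area-ha="106" data-volume-Mm3="5.96"/>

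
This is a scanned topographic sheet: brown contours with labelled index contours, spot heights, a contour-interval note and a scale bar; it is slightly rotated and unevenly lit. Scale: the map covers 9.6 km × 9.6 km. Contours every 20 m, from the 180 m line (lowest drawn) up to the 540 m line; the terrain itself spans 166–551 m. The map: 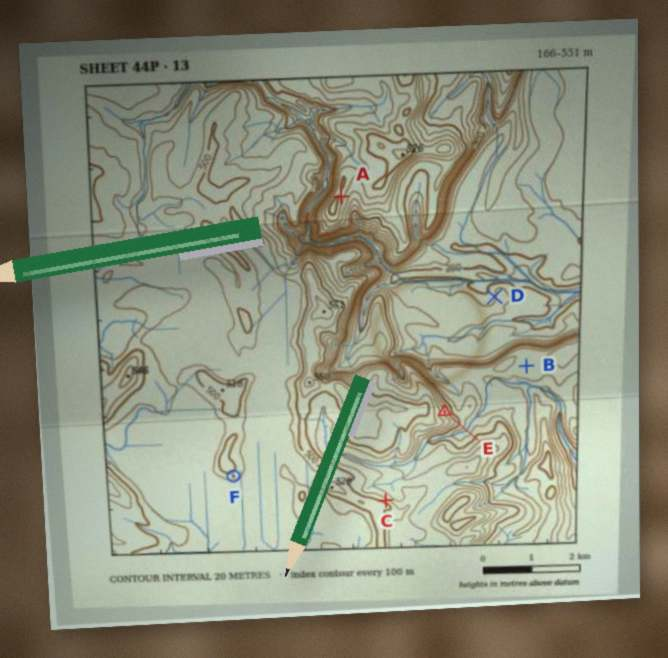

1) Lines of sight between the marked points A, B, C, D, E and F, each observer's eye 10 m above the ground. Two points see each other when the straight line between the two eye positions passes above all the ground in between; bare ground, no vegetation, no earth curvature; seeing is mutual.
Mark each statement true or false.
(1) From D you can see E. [true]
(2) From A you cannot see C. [true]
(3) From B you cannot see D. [true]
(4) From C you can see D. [false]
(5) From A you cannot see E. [false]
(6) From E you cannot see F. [true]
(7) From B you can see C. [true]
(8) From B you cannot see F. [true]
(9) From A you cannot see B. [false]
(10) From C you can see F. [false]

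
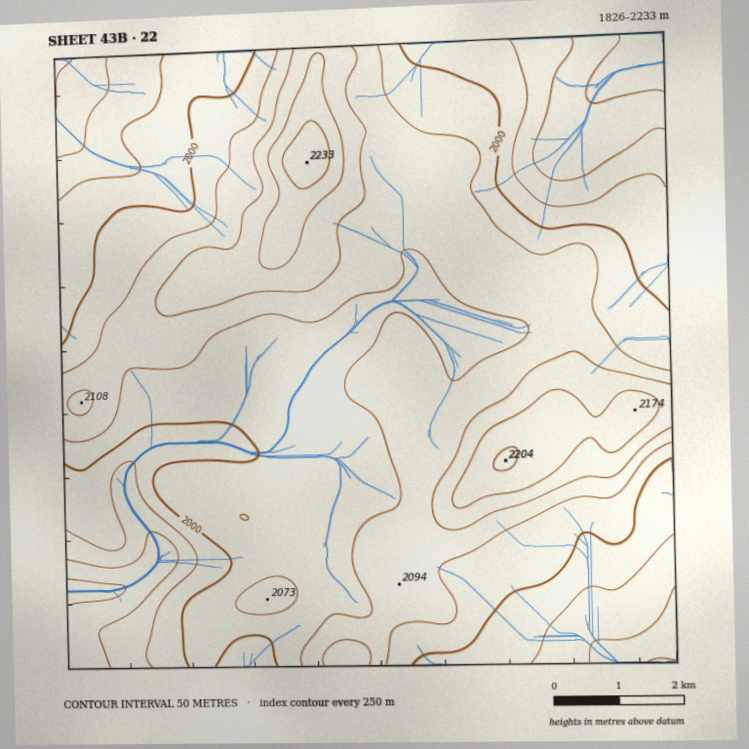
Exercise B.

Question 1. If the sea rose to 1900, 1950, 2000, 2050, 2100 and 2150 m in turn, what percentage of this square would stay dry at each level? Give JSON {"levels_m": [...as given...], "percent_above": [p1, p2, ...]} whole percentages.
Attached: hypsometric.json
{"levels_m": [1900, 1950, 2000, 2050, 2100, 2150], "percent_above": [92, 84, 68, 38, 14, 5]}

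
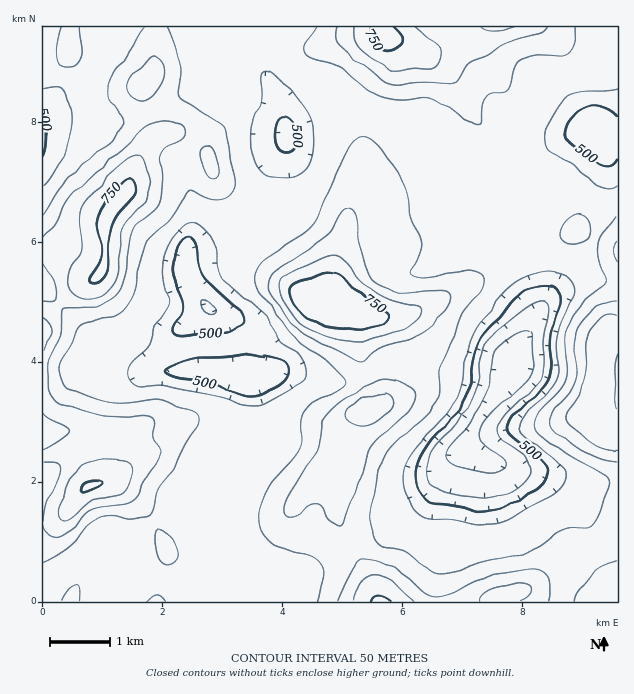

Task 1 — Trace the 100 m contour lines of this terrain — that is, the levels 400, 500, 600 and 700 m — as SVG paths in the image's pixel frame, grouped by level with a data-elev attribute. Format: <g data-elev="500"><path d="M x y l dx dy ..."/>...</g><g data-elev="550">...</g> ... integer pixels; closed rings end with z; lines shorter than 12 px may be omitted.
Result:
<g data-elev="400"><path d="M490 474l-38-10-5-4 0-7 4-8 21-25 12-23 5-13 3-26 4-9 6-6 9-7 10-5 6-1 4 3 2 7 0 24-2 11-8 10-33 29-6 7-4 9 0 8 2 6 19 12 5 7 0 5-4 4-6 2z"/></g><g data-elev="500"><path d="M472 510l-38-7-8-4-6-7-4-11-1-9 2-9 10-18 27-29 9-14 7-18 6-35 9-18 28-31 8-7 17-7 9 0 7 1 5 4 2 7-10 38 0 30-1 10-9 15-29 26-4 6-1 4 1 5 4 4 33 29 3 6 0 6-4 6-9 7-26 15-19 5z"/><path d="M244 394l-26-8-41-8-10-5-2-3 10-6 19-5 60-4 24 4 6 3 4 4 2 4-2 6-11 11-18 8z"/><path d="M178 336l-4-2-1-4 9-16 2-8-11-29 0-13 6-19 6-7 5-1 4 3 2 4 4 23 5 10 7 9 27 24 4 6 1 5-5 6-10 5z"/><path d="M617 160l-3 4-4 2-11-2-30-20-3-5-1-4 2-8 5-9 6-6 8-5 7-1 9 0 8 3 7 6"/><path d="M284 151l-6-5-2-11 1-12 2-5 4-1 4 1 5 5 3 7 2 9-1 6-2 5-5 2z"/><path d="M43 117l3 12-1 19-2 9"/></g><g data-elev="600"><path d="M166 601l-5-4-4-2-5 1-6 5"/><path d="M574 601l4-11 18-19 9-6 12-3"/><path d="M165 564l5 0 5-2 2-4 0-6-2-8-6-9-6-5-5-1-3 6 1 14 4 10z"/><path d="M43 561l13-5 11-7 24-26 7-6 11-1 24 2 13-2 5-2 3-5 4-20 15-20 25-48 0-4-3-5-29-11-11-1-25 3-15 0-14-3-27-9-10-6-3-6-2-7 2-11 18-34 7-4 29-7 7-6 5-6 8-15 7-34 4-11 6-9 20-18 15-23 6-3 16 8 11 0 9-4 5-8 0-12-8-45-6-8-14-7-26-18-1-4 2-18-1-11-6-22-7-15"/><path d="M568 243l12 0 5-3 5-5 1-4 0-6-5-9-5-2-6 1-6 3-5 5-3 6 0 6 2 5z"/><path d="M617 217l-15 17-4 9 1 15 7 18 1 6-21 19-16 21-5 17 2 28-1 12-7 12-21 23-4 9 2 7 9 9 33 22 31 17 1 8-14 33-3 6-4 2-17 0-10 3-21 16-12 6-42 10-39 11-14 0-7-4-18-15-25-8-8-5-3-4-2-8 0-23 8-35 6-17 11-12 31-27 8-12 4-10 0-20 1-6 22-54 19-22 3-11-3-6-9-3-48 6-8 0-5-3 0-3 9-18 1-10-10-26-3-21-3-10-22-35-9-10-6-3-6-1-6 2-4 3-10 20-28 61-13 12-38 26-5 6-3 9 1 9 3 7 18 22 12 19 39 30 14 13 4 6-5 6-29 15-9 8-3 9 1 19-2 9-6 10-26 31-4 10-4 15 0 8 2 7 4 8 6 5 10 6 32 10 9 7 2 5 0 6-7 25"/><path d="M144 27l-6 9-10 19-14 17-4 12-2 10 1 6 10 12 3 6 0 6-3 8-8 10-22 17-25 24-21 32"/><path d="M317 27l-13 19 1 6 5 5 28 9 29 23 9 6 25 6 23-3 9 1 8 4 29 20 6 2 5-2 1-17 3-9 5-3 12-1 5-3 3-6 4-15 4-8 11-5 33-1 7-2 5-8 0-18"/></g><g data-elev="700"><path d="M413 601l-25-22-12-4-9 2-6 5-5 8-2 11"/><path d="M520 601l7-4 3-8-3-4-9-2-15 2-14 4-8 6-1 6"/><path d="M64 520l6-2 12-10 9-6 28-7 6-3 4-5 3-9 1-9-2-4-9-4-19-1-14 2-9 5-10 13-11 24 0 12 2 3z"/><path d="M43 450l14-8 10-7 3-5-6-4-17-9-4-4"/><path d="M357 426l7 1 6-2 13-8 10-11 1-4-2-5-6-3-12 1-12 4-10 6-5 6-2 6 4 4z"/><path d="M617 410l-1-10-2-31 3-15"/><path d="M43 351l6-12 2-8-2-8-6-6"/><path d="M342 340l17 1 44-11 13-9 5-6 1-6-6-4-25-5-18-9-12-9-15-21-9-5-6 0-8 2-34 16-8 5-3 6 1 9 10 16 9 12 7 5 9 5z"/><path d="M617 316l-7-1-8 2-9 9-6 8-2 11 1 24-1 12-3 9-13 21-3 7 4 8 23 18 12 5 12 1"/><path d="M84 298l10 0 10-4 7-6 5-9 3-14 2-28 2-9 5-9 17-17 4-10 0-11-1-9-5-12-4-4-9 2-16 11-28 32-5 9-2 12 3 27-2 6-9 12-3 12 1 7 3 6 5 4z"/><path d="M354 27l1 12 5 10 10 9 16 10 12 3 30-2 6-1 4-4 2-4 1-8-1-6-4-4-21-15"/><path d="M481 27l4 2 8 1 22-3"/></g>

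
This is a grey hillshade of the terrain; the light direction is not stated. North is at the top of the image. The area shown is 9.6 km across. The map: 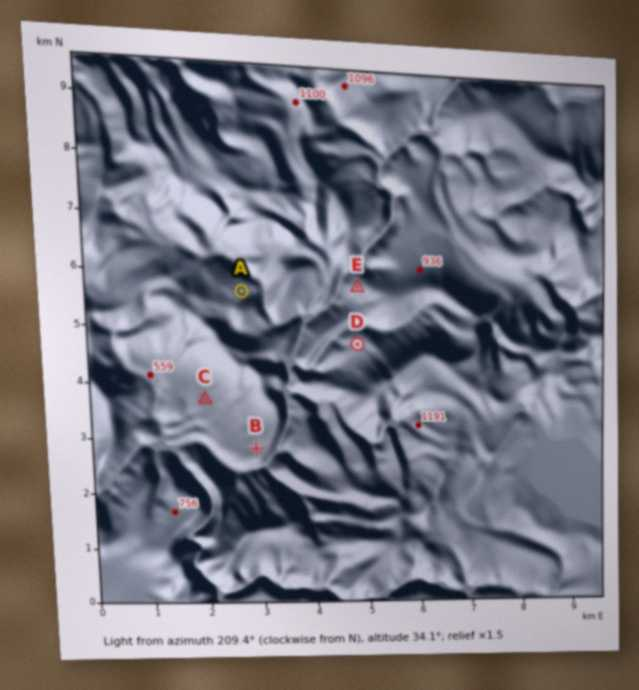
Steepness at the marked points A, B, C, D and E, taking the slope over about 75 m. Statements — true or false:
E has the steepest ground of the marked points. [true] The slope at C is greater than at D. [false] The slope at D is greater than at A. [false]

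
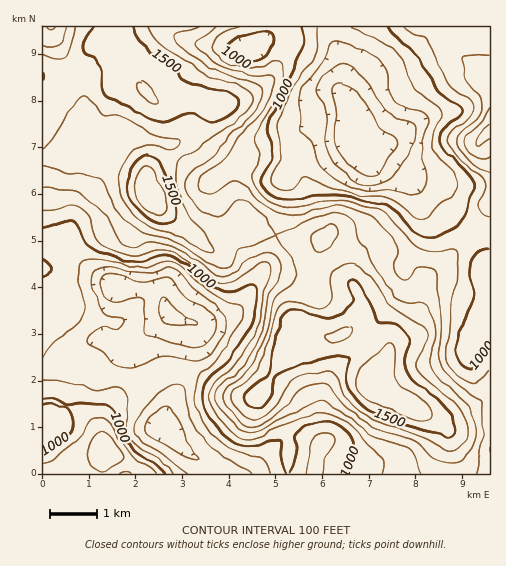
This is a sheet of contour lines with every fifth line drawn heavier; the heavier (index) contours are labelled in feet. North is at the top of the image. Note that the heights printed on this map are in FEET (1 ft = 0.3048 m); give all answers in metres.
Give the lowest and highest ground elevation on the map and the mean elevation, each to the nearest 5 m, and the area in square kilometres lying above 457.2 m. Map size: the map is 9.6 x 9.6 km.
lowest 160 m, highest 515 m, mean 345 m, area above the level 10.1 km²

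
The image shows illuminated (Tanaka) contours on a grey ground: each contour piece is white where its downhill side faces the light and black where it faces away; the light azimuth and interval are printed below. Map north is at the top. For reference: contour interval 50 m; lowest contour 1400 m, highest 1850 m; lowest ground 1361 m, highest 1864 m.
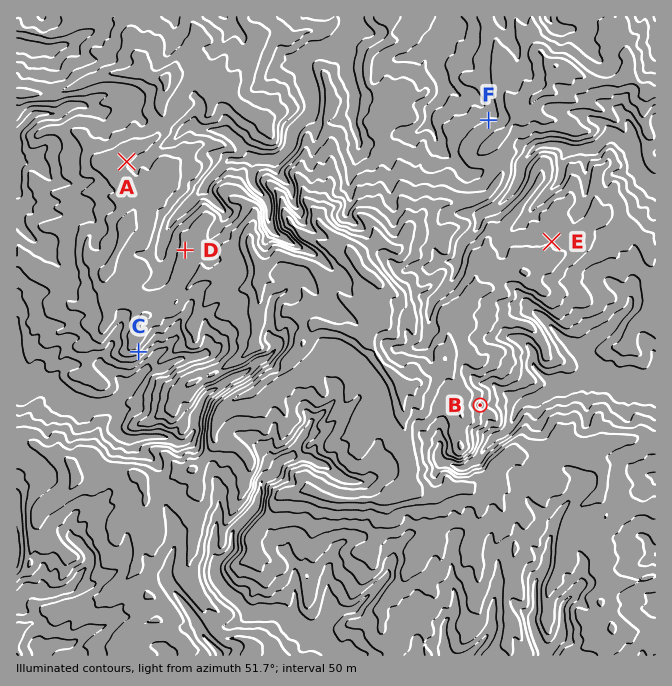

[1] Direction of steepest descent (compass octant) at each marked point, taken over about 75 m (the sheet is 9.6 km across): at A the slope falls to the SE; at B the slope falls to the E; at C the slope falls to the SE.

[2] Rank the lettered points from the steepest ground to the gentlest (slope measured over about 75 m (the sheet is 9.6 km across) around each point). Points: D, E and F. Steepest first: F D E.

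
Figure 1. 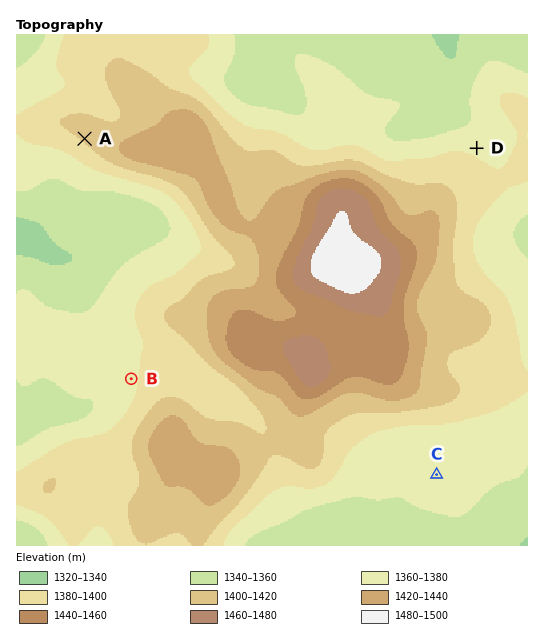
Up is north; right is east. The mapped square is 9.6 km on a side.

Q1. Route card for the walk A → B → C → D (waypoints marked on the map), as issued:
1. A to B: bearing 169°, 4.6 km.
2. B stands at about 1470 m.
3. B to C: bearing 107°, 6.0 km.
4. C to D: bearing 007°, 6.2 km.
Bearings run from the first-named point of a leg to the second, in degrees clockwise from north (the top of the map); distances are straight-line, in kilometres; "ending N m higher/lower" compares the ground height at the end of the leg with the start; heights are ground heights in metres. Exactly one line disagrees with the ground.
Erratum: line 2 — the height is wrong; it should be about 1380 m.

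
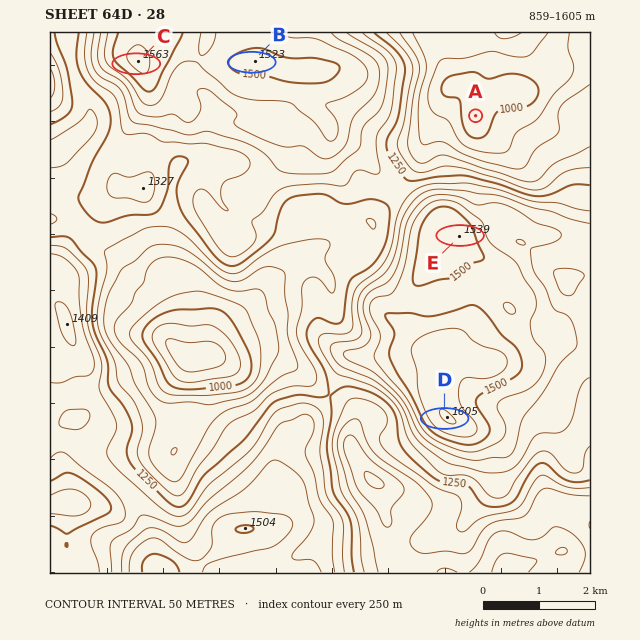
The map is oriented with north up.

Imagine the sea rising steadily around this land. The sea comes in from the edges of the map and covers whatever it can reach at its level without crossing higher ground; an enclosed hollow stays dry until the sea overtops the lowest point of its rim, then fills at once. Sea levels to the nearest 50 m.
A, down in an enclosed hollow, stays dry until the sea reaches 1050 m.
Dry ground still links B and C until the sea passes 1450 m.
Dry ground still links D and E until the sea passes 1500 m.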